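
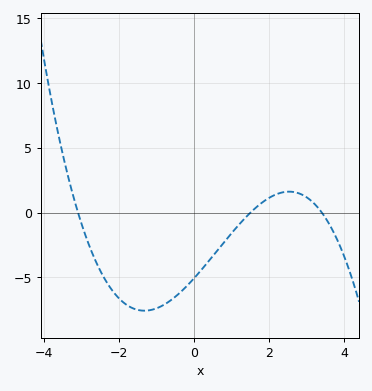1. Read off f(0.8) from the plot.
-2.5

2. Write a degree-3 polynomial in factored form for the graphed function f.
y = -0.32(x + 3.1)(x - 1.5)(x - 3.4)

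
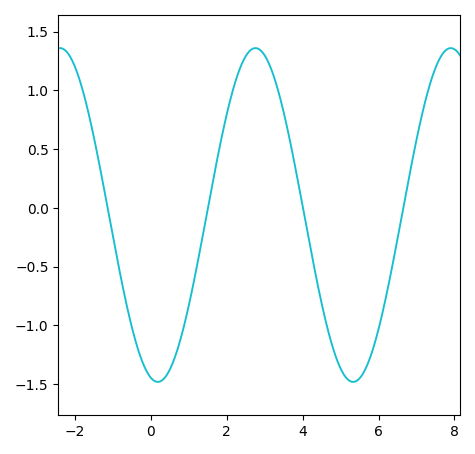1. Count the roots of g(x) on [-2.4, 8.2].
4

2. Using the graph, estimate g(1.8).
0.5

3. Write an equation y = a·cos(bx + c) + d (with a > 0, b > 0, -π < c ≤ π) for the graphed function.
y = 1.42cos(1.2x + 2.9) - 0.06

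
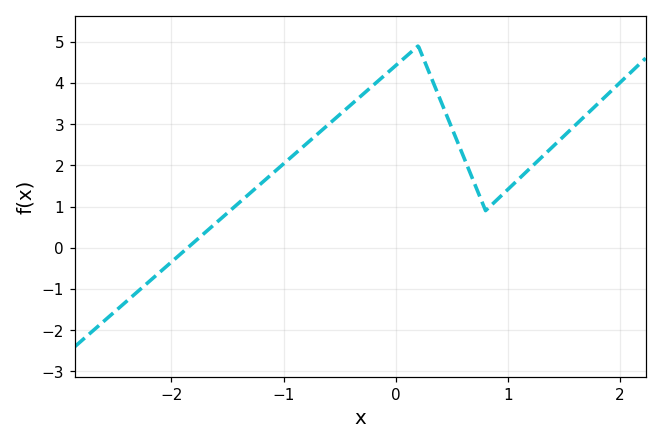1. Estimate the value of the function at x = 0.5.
2.9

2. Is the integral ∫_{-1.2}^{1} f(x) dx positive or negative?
positive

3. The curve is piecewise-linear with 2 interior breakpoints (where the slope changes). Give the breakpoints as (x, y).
(0.2, 4.9); (0.8, 0.9)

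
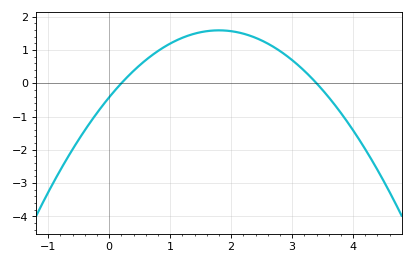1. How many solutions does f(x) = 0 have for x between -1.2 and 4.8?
2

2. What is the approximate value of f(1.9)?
1.58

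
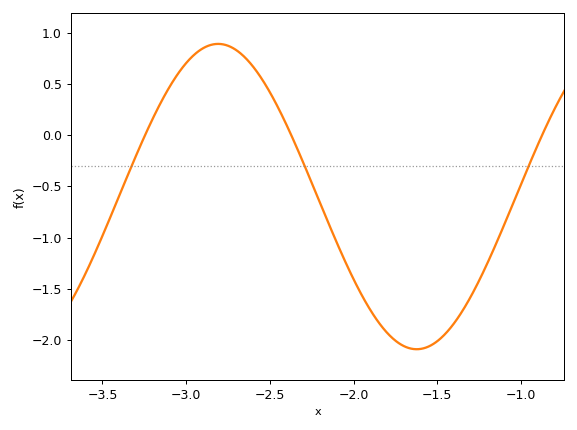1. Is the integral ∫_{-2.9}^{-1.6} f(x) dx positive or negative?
negative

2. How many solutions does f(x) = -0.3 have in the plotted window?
3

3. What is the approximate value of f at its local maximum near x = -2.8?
0.89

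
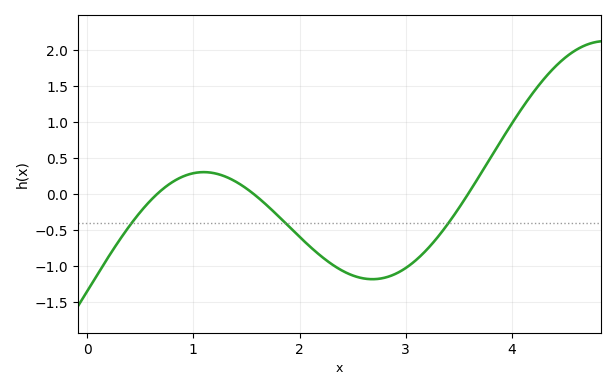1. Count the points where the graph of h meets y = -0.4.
3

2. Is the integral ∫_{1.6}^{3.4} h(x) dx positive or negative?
negative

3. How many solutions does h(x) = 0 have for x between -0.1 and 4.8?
3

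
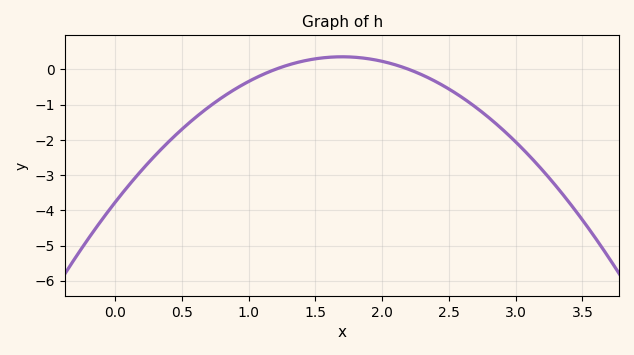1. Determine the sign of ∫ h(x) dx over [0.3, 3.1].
negative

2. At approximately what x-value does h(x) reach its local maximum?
1.7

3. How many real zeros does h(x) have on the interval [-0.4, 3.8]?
2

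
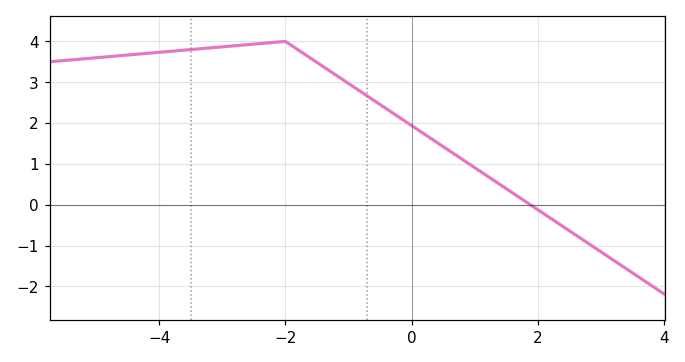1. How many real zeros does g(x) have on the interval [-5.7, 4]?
1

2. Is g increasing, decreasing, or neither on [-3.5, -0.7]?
neither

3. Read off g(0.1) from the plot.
1.8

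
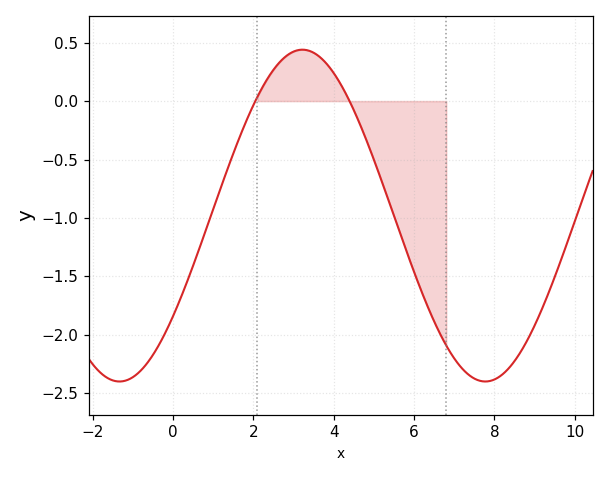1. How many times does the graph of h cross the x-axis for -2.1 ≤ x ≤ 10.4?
2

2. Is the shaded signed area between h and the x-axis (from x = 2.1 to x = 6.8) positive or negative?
negative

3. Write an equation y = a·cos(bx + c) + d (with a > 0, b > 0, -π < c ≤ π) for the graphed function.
y = 1.42cos(0.69x - 2.2) - 0.98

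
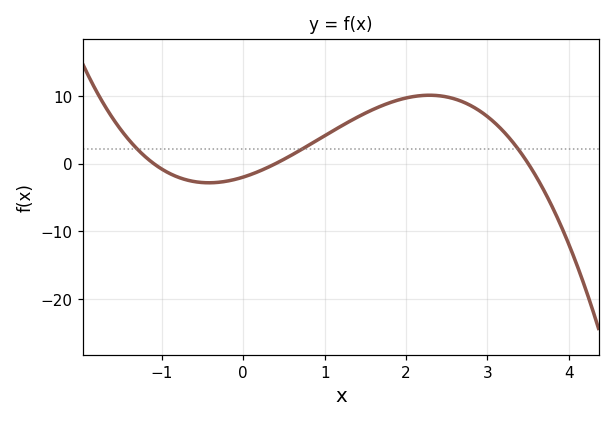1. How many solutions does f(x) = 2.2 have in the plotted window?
3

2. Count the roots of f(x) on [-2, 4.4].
3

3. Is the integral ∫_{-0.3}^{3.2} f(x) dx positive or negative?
positive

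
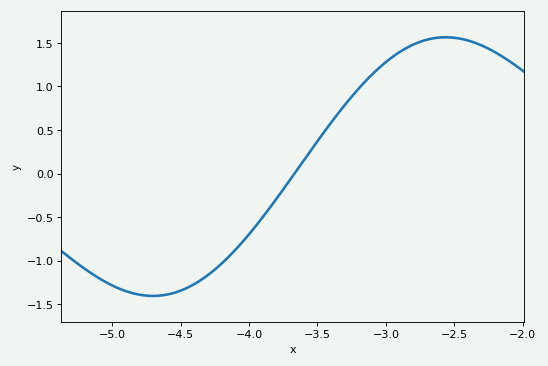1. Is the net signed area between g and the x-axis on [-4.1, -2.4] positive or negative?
positive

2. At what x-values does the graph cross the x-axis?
-3.65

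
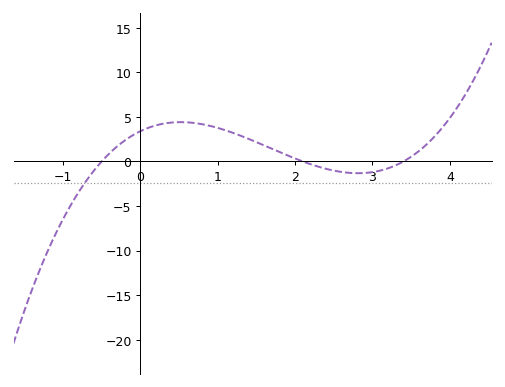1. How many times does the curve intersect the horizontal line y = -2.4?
1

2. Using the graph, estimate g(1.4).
2.5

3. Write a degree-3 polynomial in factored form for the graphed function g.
y = 0.95(x + 0.5)(x - 2.1)(x - 3.4)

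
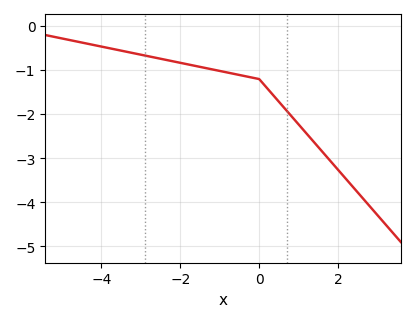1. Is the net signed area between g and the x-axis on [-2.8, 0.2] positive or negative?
negative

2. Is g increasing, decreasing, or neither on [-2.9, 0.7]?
decreasing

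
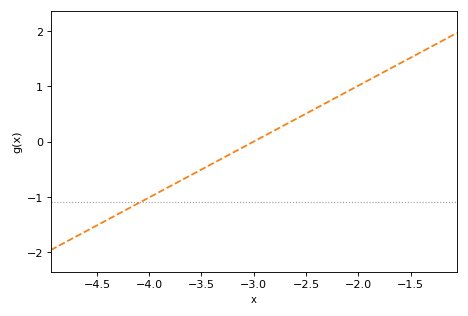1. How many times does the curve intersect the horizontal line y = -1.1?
1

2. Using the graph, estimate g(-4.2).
-1.21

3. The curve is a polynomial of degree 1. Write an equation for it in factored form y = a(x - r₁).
y = 1.01(x + 3)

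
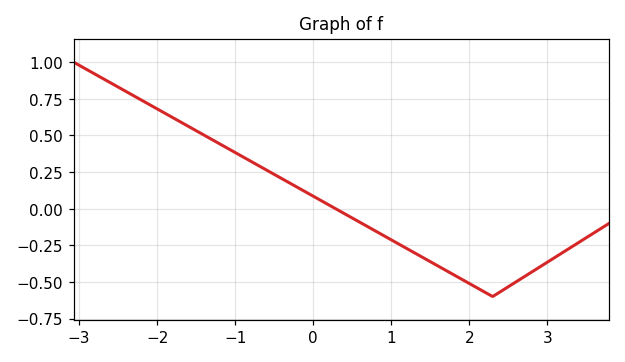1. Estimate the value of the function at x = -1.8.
0.622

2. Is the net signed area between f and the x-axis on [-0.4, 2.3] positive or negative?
negative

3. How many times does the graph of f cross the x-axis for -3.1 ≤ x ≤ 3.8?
1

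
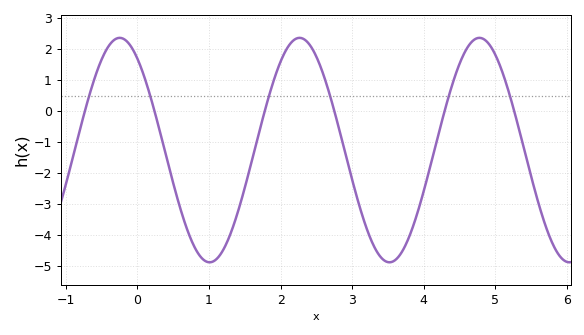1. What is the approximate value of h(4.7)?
2.3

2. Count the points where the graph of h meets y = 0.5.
6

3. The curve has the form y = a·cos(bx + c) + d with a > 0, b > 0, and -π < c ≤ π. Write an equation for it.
y = 3.63cos(2.5x + 0.62) - 1.26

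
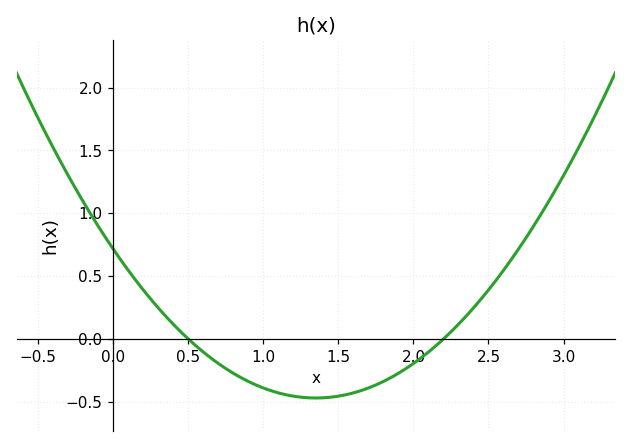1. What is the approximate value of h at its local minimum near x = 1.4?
-0.47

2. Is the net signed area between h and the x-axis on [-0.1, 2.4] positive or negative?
negative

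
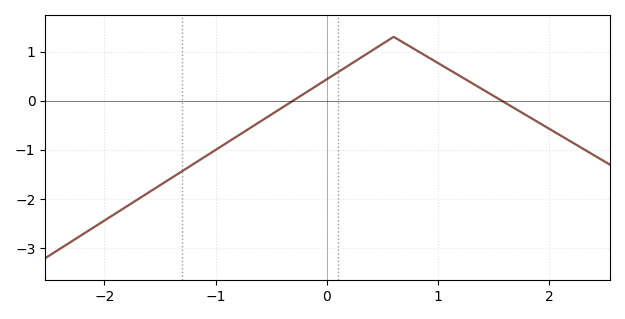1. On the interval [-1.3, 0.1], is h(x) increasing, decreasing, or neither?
increasing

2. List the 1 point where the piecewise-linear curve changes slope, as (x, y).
(0.6, 1.3)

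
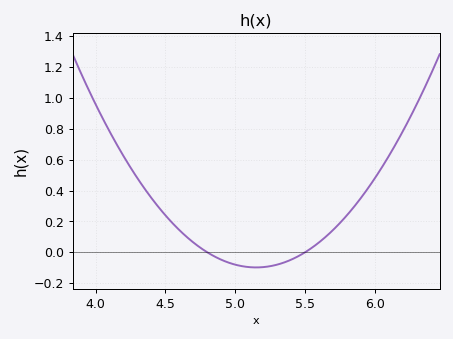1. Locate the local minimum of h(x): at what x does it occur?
5.15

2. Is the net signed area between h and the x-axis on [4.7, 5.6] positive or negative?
negative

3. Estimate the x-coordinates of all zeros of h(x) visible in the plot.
4.8, 5.5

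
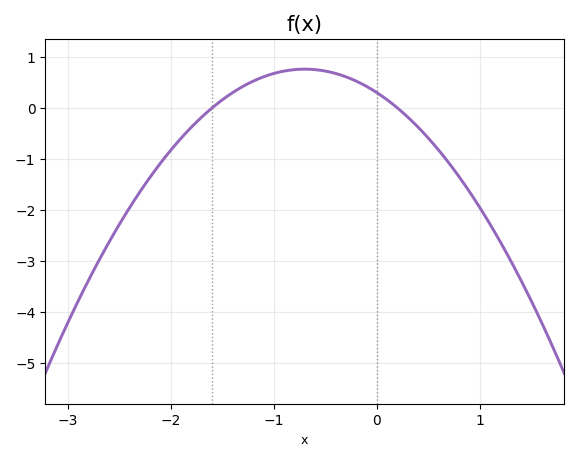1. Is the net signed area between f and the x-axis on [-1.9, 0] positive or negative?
positive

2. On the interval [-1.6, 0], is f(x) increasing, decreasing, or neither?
neither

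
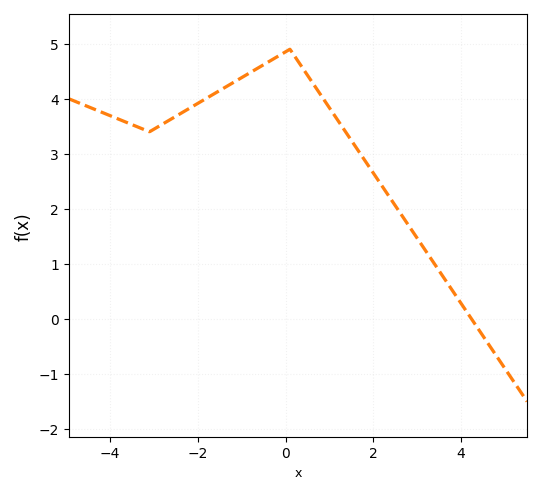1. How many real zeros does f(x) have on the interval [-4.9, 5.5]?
1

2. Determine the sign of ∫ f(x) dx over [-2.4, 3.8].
positive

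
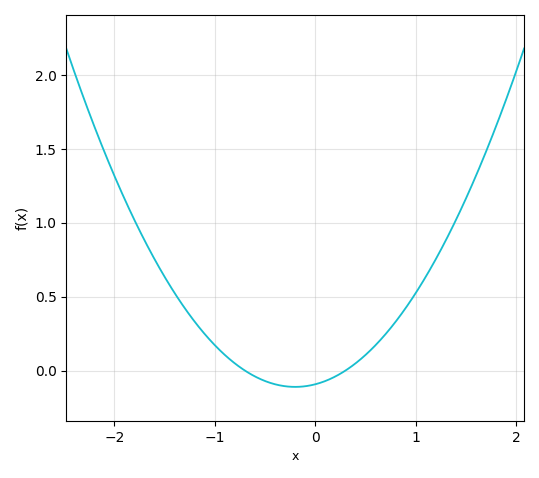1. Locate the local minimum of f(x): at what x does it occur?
-0.2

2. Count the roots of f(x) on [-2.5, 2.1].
2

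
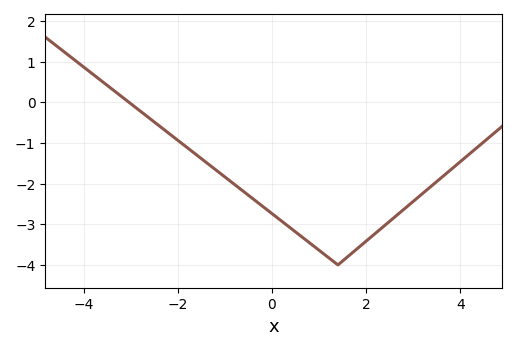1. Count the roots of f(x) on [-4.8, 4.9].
1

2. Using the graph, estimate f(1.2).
-3.82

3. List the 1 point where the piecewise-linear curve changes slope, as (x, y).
(1.4, -4)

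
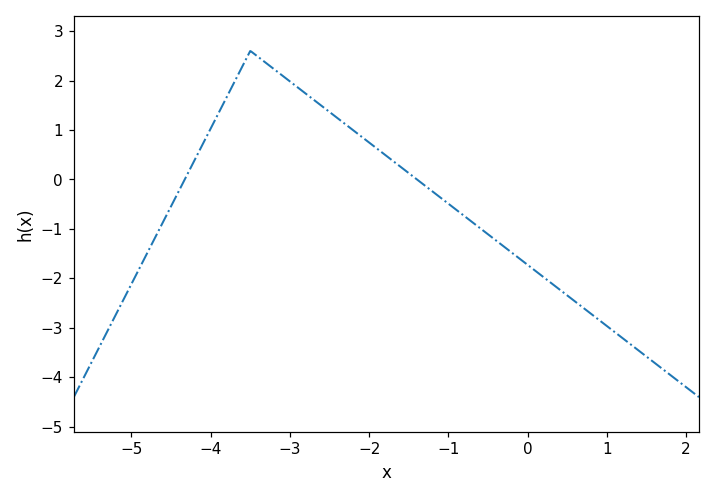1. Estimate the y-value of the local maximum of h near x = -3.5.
2.6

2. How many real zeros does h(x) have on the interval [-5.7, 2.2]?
2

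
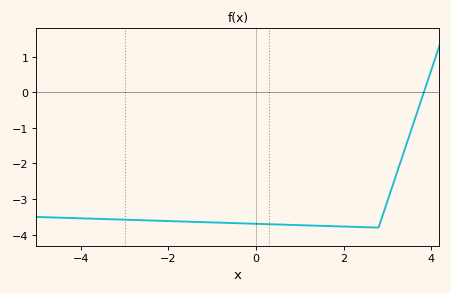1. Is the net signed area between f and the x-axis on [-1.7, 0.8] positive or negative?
negative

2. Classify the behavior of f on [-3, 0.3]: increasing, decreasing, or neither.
decreasing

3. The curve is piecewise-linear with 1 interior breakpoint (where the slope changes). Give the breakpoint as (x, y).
(2.8, -3.8)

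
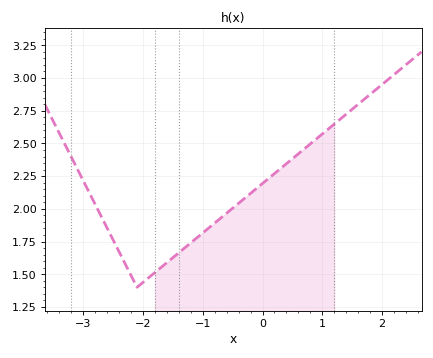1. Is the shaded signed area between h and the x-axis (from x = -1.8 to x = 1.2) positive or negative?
positive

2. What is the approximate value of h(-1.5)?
1.63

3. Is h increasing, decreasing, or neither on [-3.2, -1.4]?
neither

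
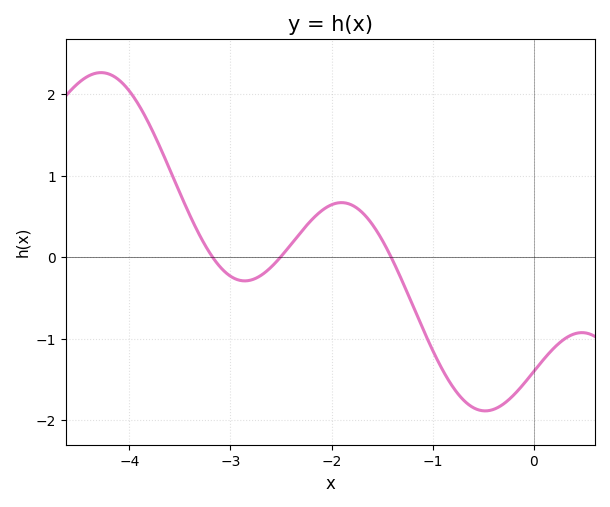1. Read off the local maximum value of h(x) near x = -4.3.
2.3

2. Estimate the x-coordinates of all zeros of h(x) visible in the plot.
-3.2, -2.5, -1.4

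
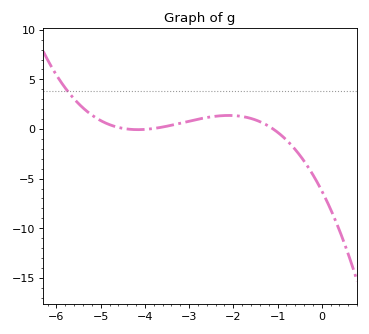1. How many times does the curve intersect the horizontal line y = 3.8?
1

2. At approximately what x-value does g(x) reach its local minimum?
-4.2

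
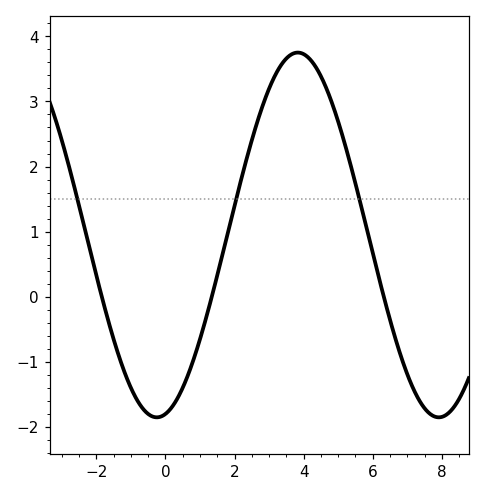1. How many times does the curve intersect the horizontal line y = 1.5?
3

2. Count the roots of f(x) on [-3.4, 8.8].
3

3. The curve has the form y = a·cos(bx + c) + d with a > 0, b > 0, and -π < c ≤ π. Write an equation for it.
y = 2.8cos(0.77x - 2.95) + 0.95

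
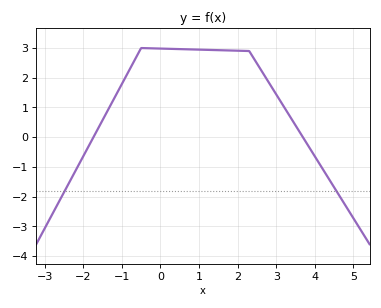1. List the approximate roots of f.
-1.73, 3.69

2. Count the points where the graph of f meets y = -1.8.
2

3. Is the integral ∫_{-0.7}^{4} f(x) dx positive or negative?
positive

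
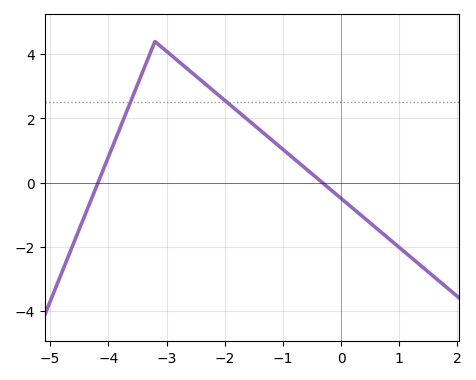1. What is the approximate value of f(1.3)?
-2.4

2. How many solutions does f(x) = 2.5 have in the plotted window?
2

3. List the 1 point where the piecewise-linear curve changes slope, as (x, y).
(-3.2, 4.4)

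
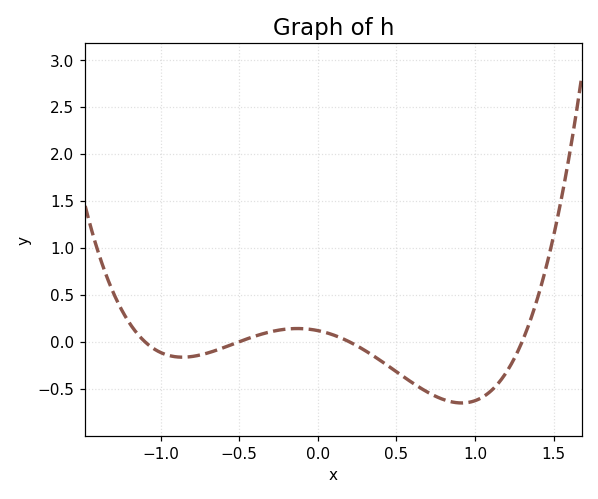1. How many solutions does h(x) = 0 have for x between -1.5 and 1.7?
4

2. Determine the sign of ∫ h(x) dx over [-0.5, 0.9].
negative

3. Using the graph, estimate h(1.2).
-0.3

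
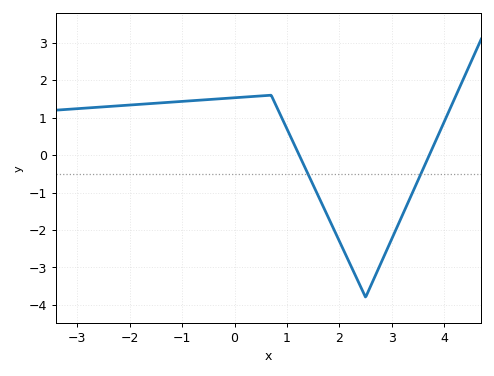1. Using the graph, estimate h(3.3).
-1.3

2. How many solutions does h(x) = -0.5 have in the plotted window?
2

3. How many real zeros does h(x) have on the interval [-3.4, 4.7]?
2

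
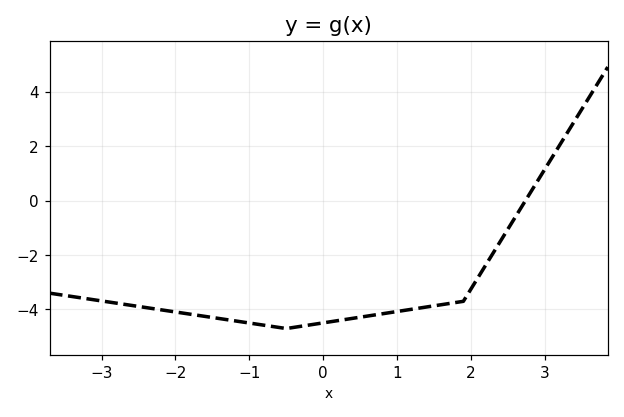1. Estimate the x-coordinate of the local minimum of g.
-0.4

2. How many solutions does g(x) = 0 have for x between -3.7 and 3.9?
1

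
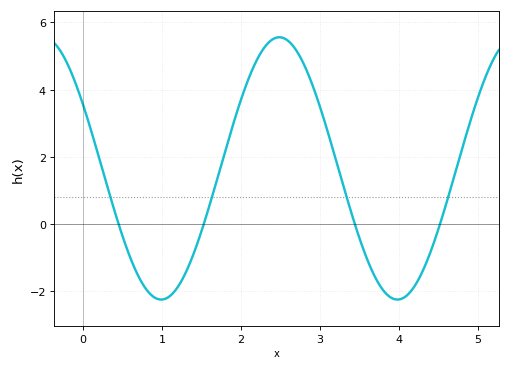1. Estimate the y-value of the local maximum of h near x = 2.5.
5.6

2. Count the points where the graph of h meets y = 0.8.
4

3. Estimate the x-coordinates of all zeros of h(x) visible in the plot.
0.5, 1.5, 3.4, 4.5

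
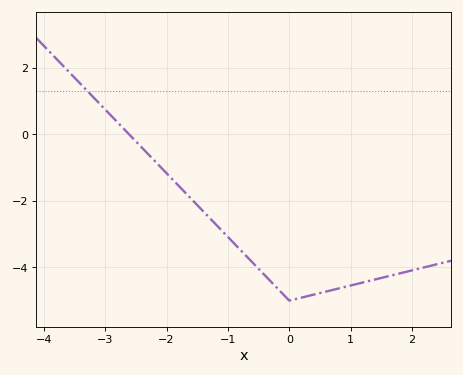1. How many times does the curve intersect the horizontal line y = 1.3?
1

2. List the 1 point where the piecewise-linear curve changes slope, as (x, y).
(0, -5)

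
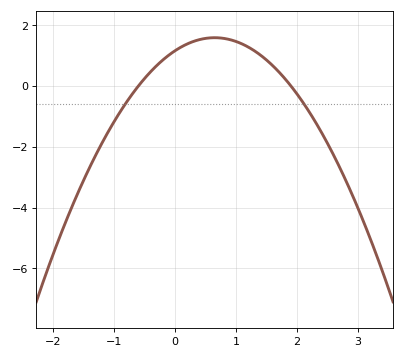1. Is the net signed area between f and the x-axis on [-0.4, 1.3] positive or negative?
positive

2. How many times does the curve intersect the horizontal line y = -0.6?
2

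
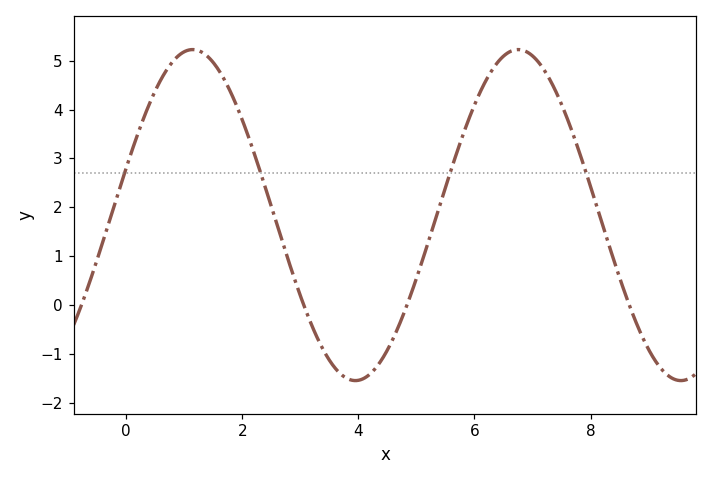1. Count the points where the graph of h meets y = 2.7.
4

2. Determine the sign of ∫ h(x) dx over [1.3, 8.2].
positive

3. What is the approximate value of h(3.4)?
-0.9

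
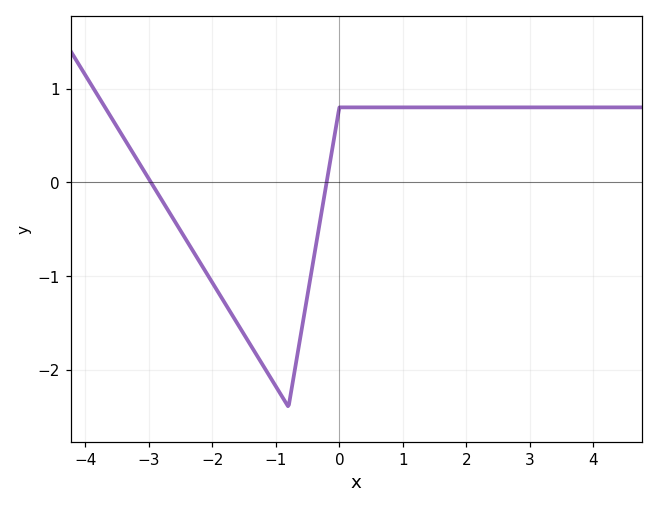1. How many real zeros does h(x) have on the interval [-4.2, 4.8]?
2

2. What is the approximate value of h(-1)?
-2.2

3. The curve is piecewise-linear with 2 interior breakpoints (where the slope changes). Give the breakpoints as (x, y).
(-0.8, -2.4); (0, 0.8)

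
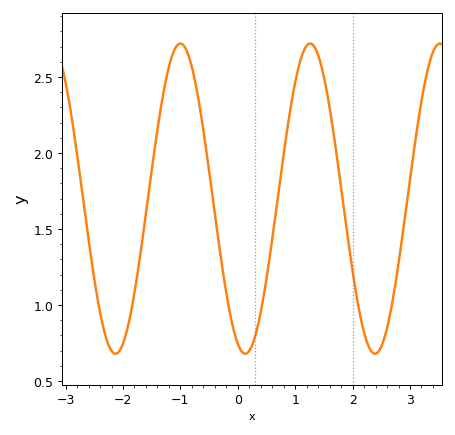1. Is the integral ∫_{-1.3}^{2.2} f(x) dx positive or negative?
positive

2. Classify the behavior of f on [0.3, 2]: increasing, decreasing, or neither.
neither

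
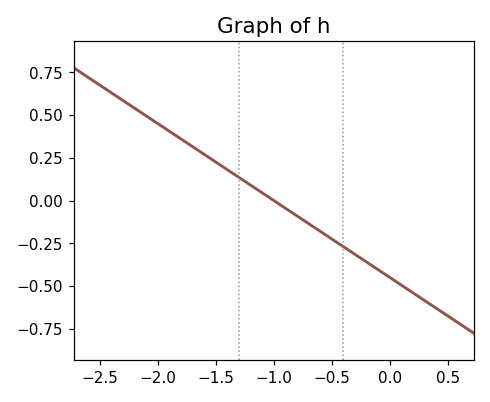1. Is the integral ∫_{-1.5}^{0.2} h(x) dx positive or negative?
negative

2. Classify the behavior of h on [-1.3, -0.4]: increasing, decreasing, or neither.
decreasing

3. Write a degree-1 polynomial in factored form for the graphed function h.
y = -0.45(x + 1)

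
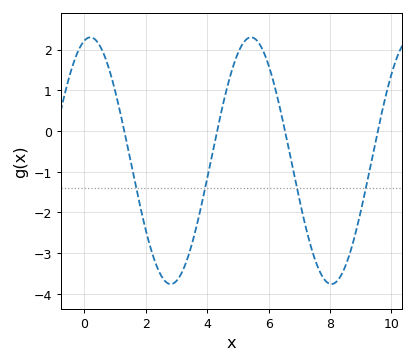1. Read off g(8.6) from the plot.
-3.1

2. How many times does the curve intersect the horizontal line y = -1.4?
4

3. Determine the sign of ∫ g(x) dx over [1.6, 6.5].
negative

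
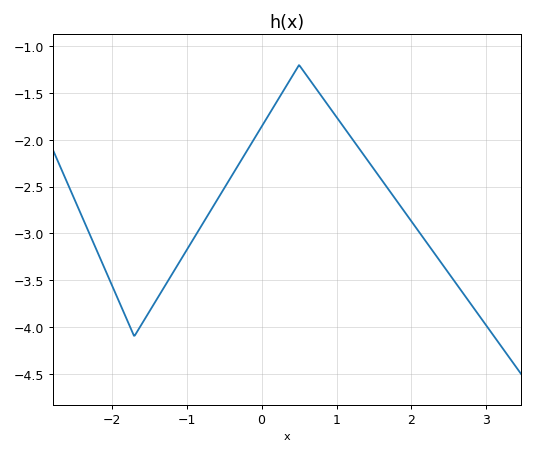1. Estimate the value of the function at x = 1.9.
-2.75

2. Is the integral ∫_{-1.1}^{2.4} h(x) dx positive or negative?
negative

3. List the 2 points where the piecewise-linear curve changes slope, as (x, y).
(-1.7, -4.1); (0.5, -1.2)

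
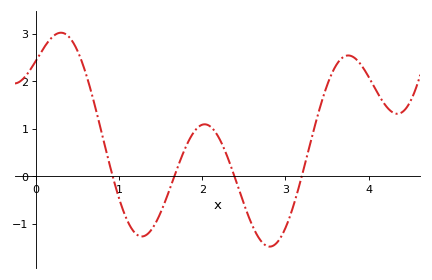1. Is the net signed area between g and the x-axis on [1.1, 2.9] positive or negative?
negative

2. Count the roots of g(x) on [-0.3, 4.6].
4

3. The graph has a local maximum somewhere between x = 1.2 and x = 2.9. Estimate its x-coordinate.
2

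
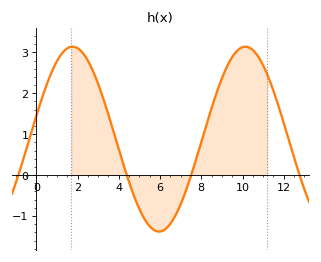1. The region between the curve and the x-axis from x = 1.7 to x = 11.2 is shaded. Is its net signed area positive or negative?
positive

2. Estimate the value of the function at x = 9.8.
3.07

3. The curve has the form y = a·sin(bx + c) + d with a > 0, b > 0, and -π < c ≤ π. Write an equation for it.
y = 2.26sin(0.75x + 0.252) + 0.88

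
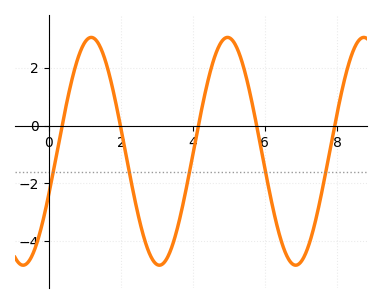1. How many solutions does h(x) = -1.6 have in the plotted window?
5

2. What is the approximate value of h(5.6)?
1.03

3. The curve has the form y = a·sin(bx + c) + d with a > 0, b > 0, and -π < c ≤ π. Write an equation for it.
y = 3.93sin(1.66x - 0.382) - 0.89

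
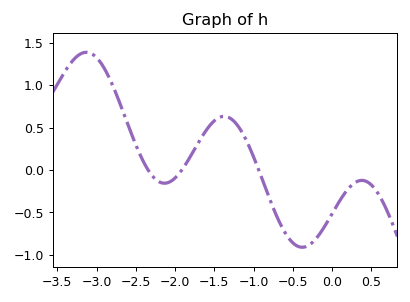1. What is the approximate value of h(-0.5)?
-0.85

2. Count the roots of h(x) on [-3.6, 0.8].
3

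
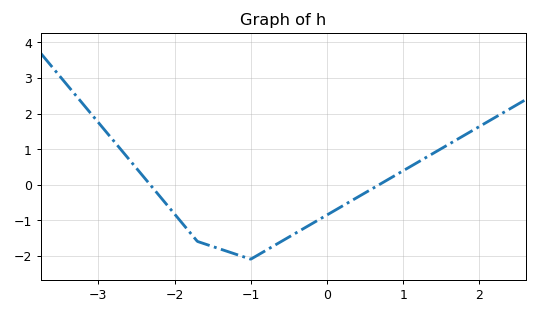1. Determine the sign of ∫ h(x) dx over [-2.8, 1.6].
negative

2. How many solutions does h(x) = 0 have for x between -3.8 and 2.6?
2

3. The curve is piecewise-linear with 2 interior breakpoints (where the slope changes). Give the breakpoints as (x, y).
(-1.7, -1.6); (-1, -2.1)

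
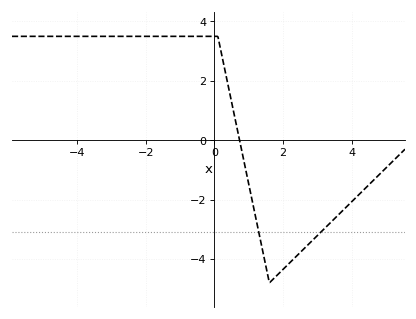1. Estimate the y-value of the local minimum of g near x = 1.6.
-4.8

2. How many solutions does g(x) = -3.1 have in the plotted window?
2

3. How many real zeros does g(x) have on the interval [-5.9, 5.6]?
1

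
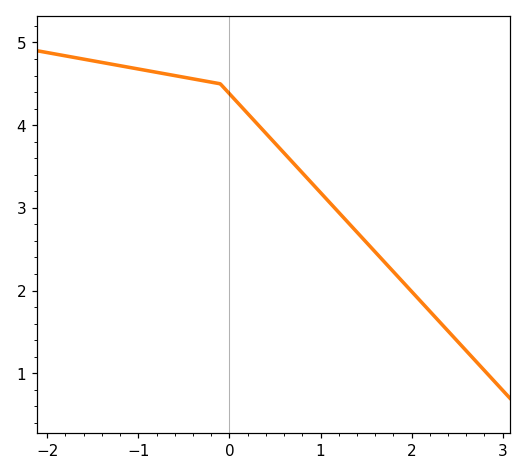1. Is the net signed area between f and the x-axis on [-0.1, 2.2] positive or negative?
positive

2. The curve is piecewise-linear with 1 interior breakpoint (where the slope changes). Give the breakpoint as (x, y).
(-0.1, 4.5)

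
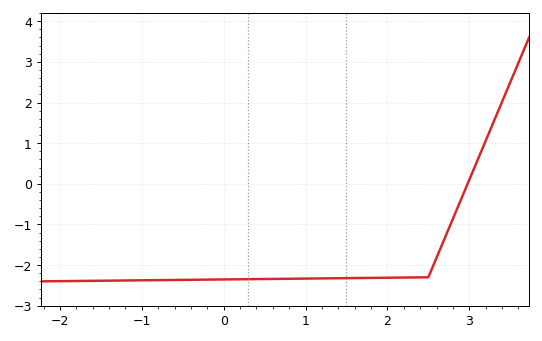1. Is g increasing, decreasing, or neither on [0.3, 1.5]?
increasing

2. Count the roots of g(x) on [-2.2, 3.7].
1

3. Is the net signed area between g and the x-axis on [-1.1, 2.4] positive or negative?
negative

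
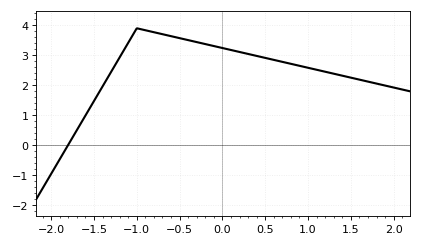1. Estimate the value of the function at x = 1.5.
2.25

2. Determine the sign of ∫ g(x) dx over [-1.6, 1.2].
positive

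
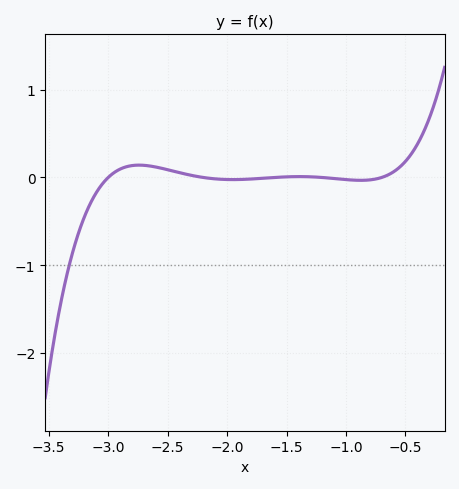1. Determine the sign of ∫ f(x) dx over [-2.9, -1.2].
positive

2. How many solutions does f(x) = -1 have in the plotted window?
1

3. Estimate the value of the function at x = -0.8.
0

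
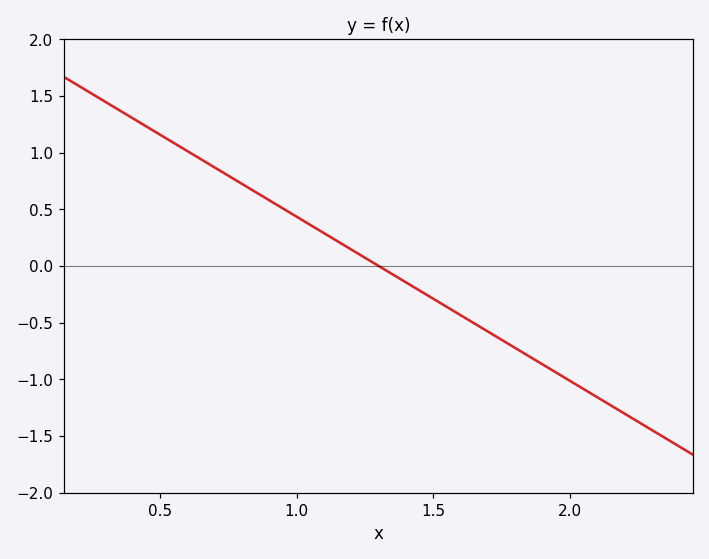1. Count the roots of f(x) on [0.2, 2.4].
1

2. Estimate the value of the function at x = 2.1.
-1.15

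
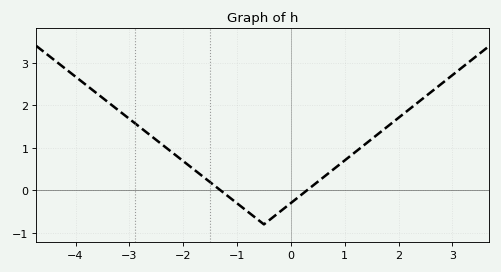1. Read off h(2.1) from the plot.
1.81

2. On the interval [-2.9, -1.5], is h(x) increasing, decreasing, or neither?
decreasing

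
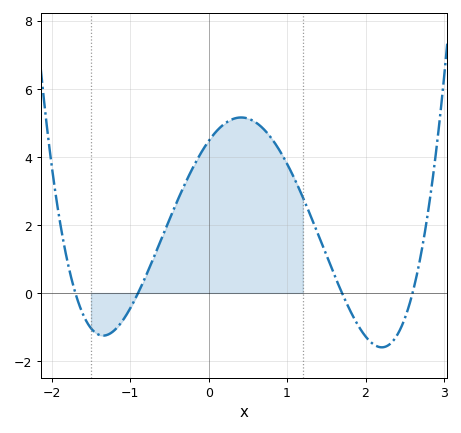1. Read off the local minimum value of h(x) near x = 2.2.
-1.6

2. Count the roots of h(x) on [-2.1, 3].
4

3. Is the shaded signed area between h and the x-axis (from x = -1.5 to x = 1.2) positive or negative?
positive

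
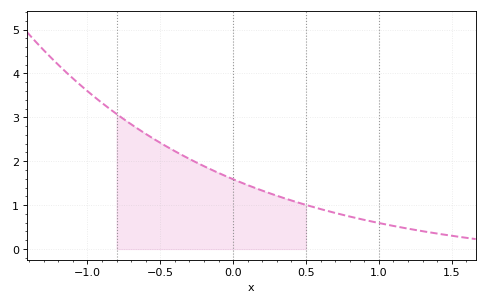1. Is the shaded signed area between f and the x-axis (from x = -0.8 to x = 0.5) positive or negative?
positive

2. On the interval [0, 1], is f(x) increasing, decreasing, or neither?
decreasing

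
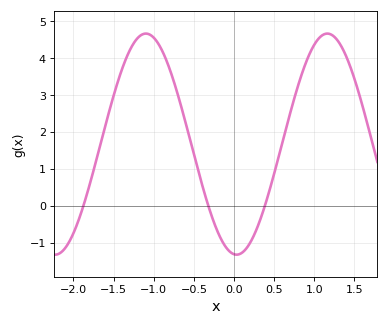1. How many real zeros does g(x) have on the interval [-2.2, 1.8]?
3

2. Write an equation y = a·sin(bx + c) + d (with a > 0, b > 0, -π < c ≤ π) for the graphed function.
y = 3sin(2.78x - 1.66) + 1.67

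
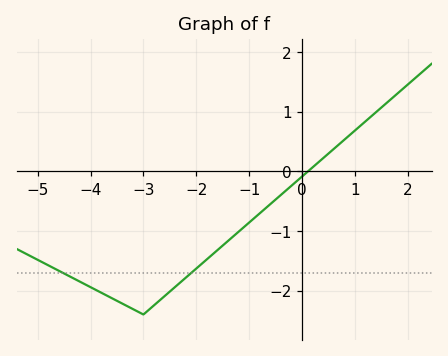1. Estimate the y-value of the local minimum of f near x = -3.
-2.4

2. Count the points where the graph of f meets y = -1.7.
2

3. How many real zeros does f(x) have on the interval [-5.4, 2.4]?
1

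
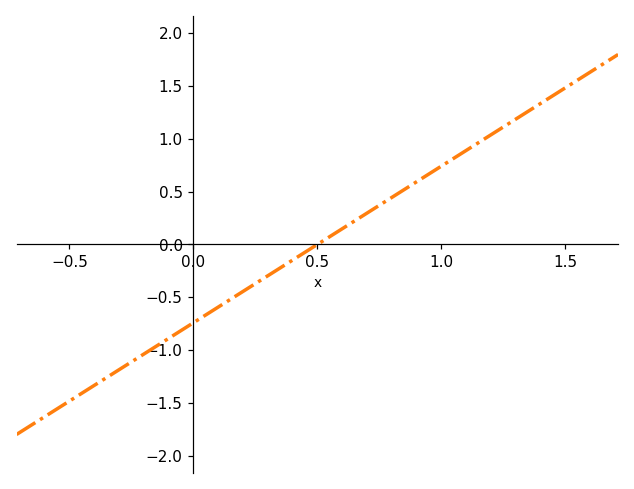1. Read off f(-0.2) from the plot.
-1.04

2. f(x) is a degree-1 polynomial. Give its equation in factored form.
y = 1.48(x - 0.5)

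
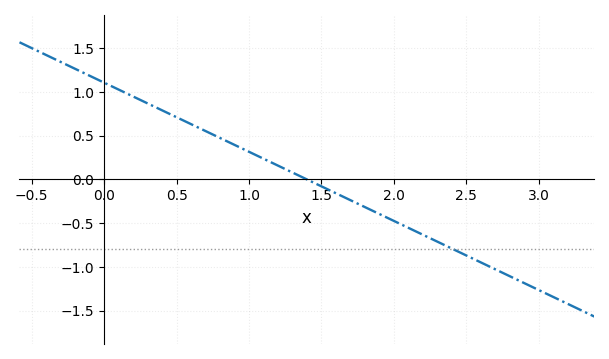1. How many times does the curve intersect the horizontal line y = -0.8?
1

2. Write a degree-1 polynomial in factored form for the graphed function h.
y = -0.79(x - 1.4)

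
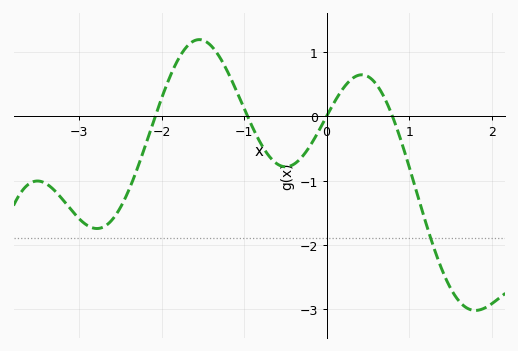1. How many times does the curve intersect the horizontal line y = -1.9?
1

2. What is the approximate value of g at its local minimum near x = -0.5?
-0.785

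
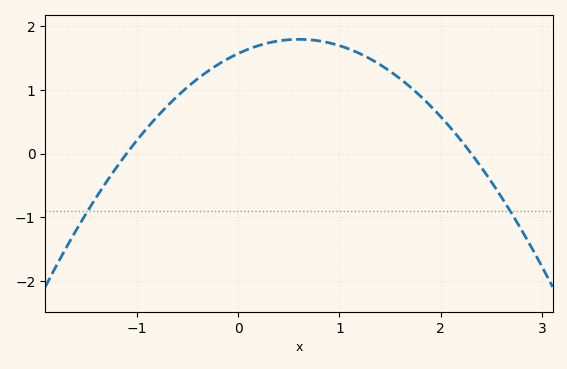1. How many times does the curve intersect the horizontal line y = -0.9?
2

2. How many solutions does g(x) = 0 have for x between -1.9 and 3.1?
2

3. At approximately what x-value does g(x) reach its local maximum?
0.6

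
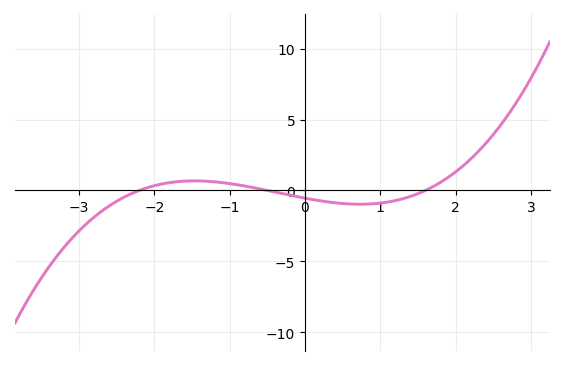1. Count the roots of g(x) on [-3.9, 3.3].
3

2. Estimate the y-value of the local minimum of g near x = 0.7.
-1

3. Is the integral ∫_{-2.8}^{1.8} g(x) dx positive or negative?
negative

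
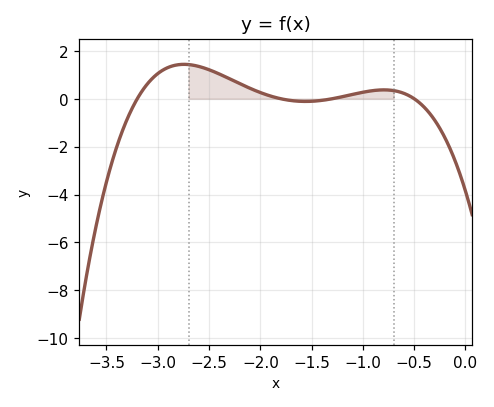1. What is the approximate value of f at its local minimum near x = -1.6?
-0.112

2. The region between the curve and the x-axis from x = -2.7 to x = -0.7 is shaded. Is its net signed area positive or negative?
positive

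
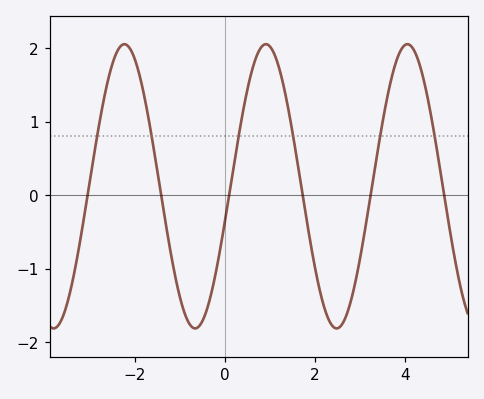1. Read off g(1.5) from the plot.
0.9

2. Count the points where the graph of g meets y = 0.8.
6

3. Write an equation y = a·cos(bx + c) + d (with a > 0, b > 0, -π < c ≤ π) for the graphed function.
y = 1.93cos(2x - 1.8) + 0.12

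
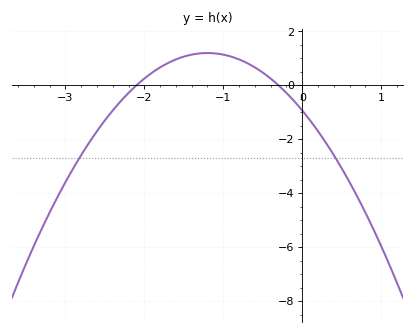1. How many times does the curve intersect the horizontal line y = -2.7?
2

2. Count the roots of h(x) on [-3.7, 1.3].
2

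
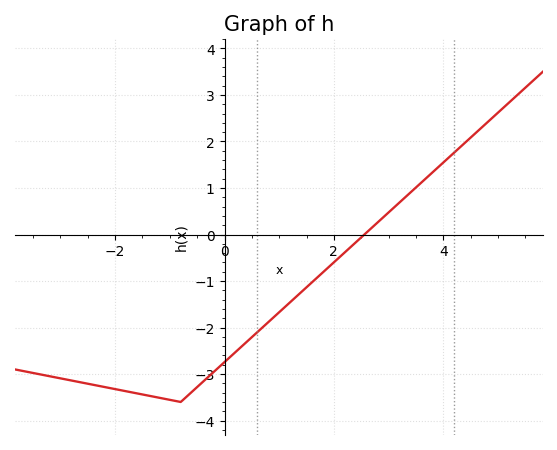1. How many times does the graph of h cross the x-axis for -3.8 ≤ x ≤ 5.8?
1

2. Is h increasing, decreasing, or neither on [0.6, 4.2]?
increasing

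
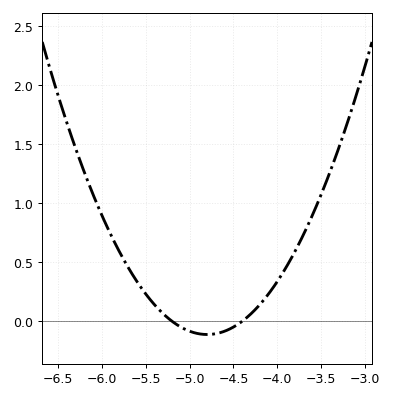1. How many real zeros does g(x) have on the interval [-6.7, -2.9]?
2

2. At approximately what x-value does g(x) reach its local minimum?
-4.8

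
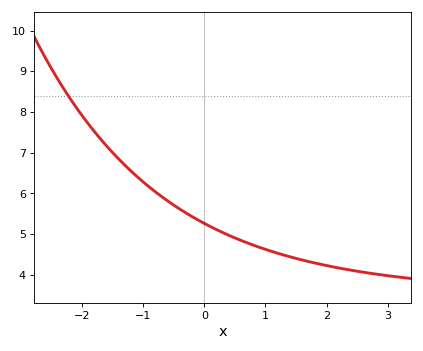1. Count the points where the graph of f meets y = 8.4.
1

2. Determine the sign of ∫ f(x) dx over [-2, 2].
positive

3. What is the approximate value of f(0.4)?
5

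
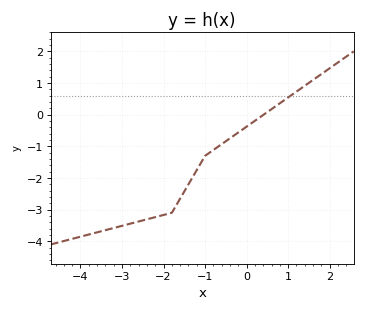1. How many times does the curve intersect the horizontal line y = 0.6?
1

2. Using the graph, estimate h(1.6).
1.1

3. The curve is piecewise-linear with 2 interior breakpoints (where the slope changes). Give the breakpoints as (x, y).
(-1.8, -3.1); (-1, -1.3)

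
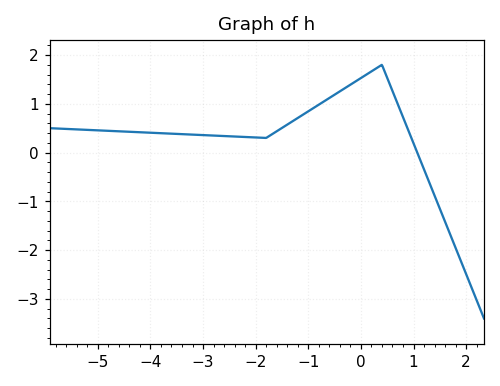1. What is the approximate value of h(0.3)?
1.7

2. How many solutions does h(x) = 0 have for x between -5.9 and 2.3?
1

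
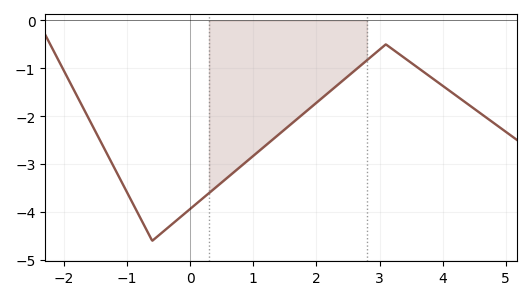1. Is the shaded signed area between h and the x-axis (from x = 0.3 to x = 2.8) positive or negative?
negative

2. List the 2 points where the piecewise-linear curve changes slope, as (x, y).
(-0.6, -4.6); (3.1, -0.5)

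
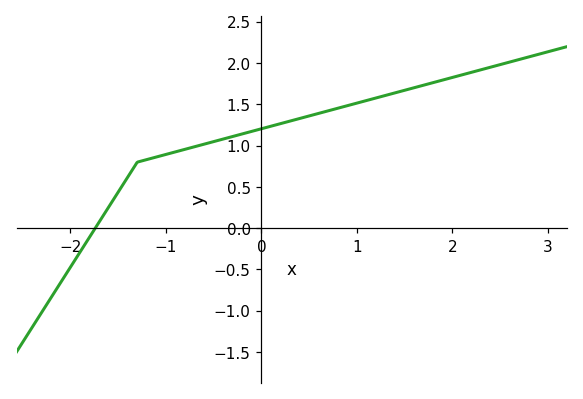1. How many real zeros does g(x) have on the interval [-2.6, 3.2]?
1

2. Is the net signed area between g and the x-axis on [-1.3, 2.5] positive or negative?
positive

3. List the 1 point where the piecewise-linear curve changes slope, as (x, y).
(-1.3, 0.8)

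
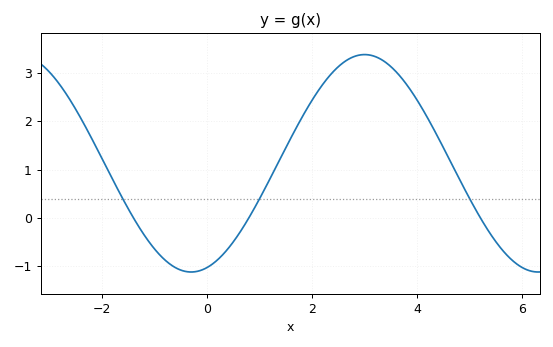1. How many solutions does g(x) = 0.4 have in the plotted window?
3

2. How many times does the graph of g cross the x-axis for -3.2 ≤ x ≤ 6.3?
3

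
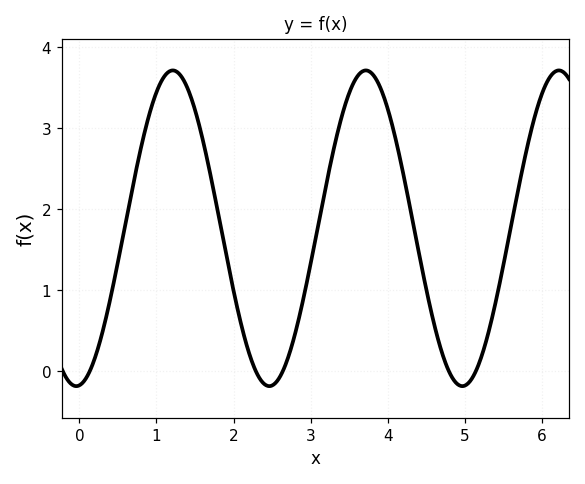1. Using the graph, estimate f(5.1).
-0.082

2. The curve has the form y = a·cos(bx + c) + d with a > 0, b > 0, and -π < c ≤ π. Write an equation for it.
y = 1.95cos(2.51x - 3.04) + 1.76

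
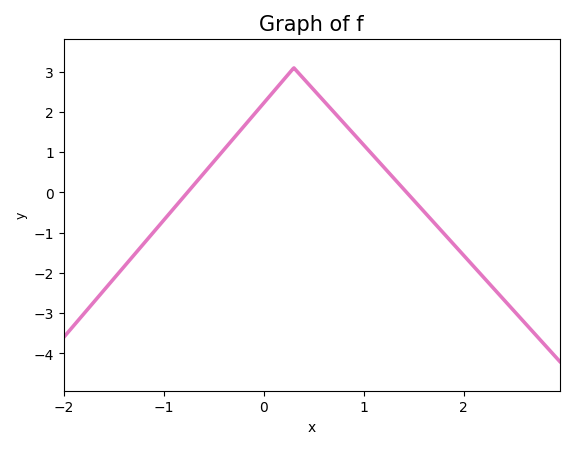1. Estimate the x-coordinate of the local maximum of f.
0.301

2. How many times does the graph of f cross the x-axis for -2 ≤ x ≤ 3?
2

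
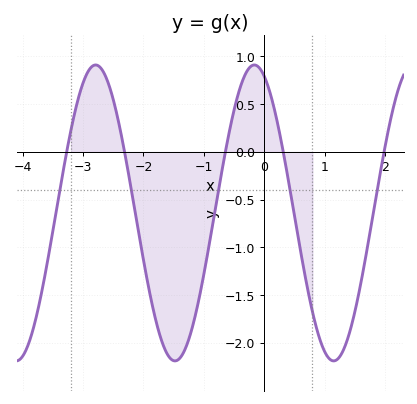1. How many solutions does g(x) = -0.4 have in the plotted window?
5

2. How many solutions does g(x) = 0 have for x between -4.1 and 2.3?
5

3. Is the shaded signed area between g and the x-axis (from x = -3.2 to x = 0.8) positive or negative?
negative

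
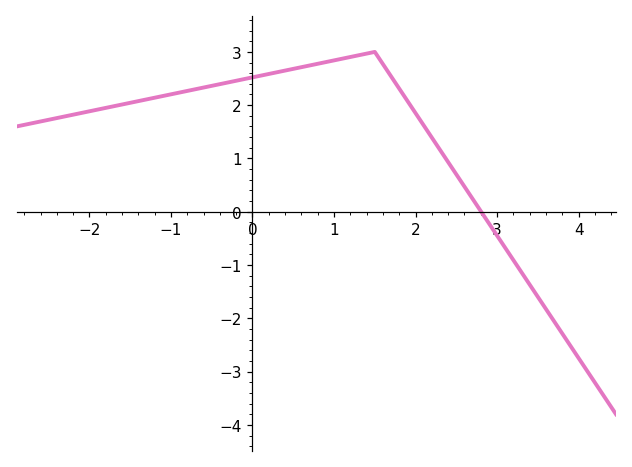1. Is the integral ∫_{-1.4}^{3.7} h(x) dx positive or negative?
positive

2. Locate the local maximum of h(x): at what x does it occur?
1.5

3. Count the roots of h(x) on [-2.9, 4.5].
1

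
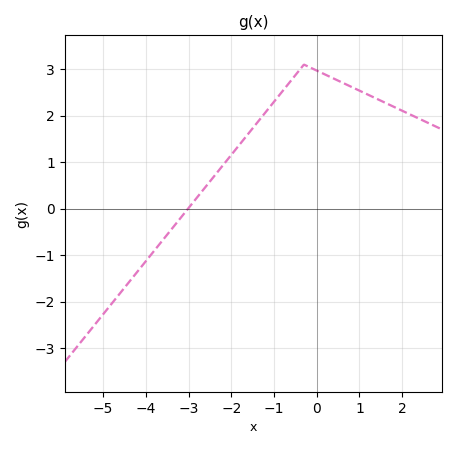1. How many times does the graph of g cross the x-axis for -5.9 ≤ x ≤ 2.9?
1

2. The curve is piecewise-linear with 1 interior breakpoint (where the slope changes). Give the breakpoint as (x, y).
(-0.3, 3.1)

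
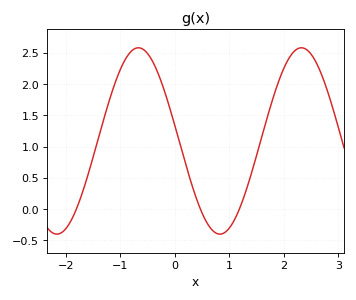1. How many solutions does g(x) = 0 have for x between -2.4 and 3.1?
3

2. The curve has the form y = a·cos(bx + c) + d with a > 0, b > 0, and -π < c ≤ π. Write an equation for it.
y = 1.49cos(2.1x + 1.41) + 1.09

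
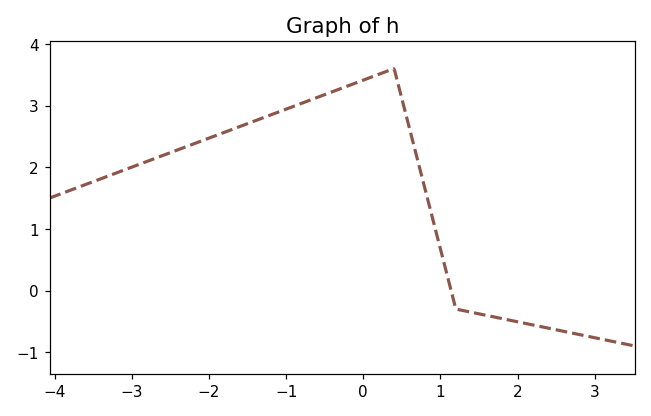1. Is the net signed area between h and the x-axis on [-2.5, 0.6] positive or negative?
positive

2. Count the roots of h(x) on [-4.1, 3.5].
1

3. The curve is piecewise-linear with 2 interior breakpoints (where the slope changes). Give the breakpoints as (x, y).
(0.4, 3.6); (1.2, -0.3)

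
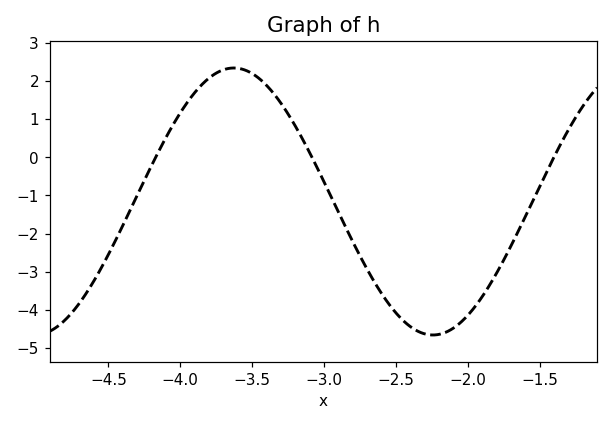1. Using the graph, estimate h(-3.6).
2.3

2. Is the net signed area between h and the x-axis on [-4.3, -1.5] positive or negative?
negative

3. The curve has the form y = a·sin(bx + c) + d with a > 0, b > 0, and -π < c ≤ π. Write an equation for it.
y = 3.5sin(2.3x - 2.8) - 1.16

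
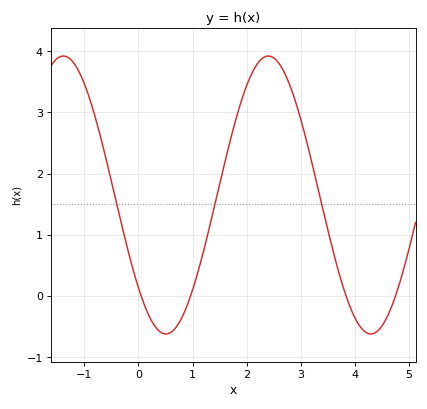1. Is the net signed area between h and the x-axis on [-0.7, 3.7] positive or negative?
positive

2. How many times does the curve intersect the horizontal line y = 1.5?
3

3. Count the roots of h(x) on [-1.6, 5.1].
4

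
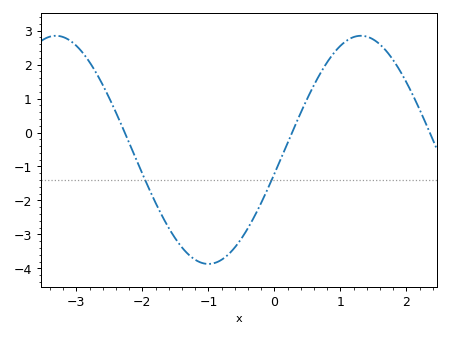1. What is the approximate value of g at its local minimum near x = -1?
-3.9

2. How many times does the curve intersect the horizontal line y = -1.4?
2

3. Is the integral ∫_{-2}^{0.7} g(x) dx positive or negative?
negative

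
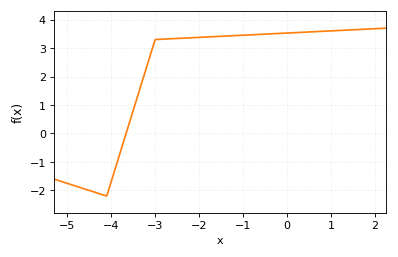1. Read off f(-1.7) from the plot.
3.4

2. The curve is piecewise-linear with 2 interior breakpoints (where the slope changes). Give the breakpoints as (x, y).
(-4.1, -2.2); (-3, 3.3)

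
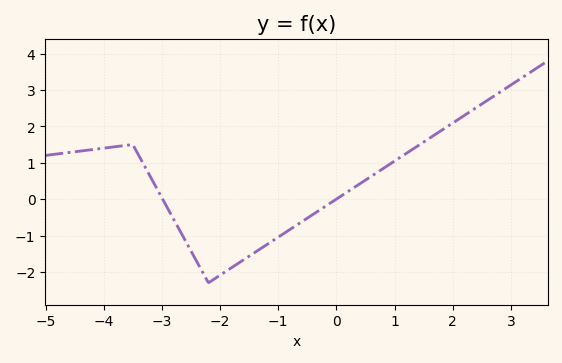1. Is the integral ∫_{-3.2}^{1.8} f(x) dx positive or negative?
negative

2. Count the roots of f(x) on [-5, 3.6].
2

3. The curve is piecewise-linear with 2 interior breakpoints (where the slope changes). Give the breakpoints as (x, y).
(-3.5, 1.5); (-2.2, -2.3)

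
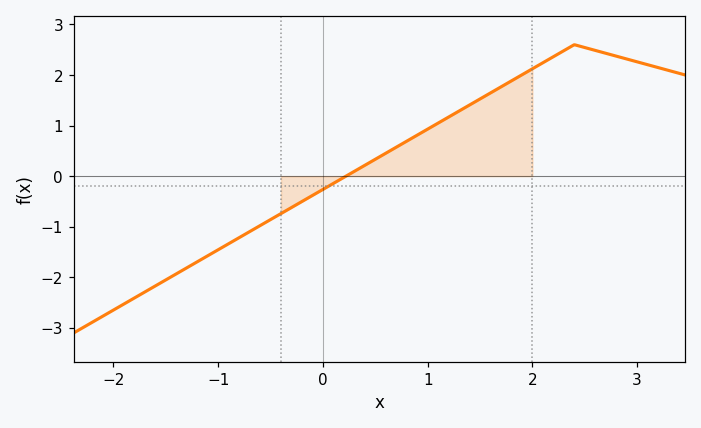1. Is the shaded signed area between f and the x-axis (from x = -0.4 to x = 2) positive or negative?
positive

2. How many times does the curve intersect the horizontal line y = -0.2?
1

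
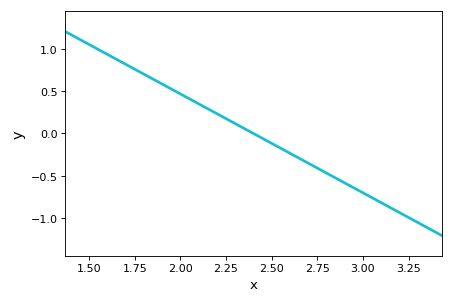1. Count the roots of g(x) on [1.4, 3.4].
1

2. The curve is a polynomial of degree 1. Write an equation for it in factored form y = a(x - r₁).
y = -1.17(x - 2.4)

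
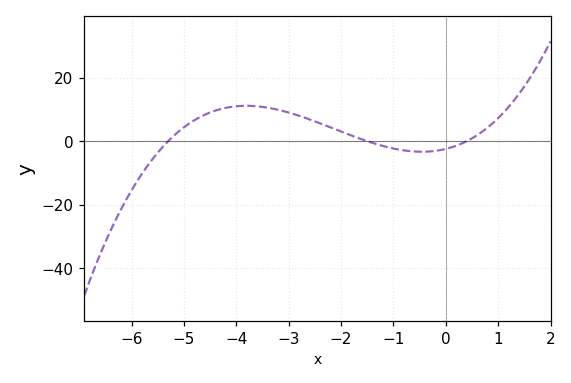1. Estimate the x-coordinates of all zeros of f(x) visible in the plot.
-5.3, -1.5, 0.4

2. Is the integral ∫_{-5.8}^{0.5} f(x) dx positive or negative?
positive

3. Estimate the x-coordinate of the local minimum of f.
-0.456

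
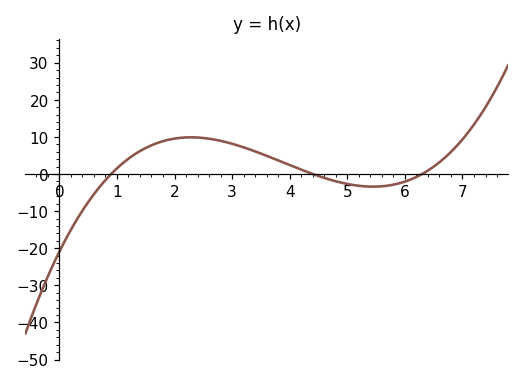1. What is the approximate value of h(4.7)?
-1.53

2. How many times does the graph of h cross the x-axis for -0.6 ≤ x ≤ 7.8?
3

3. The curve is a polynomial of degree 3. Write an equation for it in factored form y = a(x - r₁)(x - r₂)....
y = 0.84(x - 0.9)(x - 4.4)(x - 6.3)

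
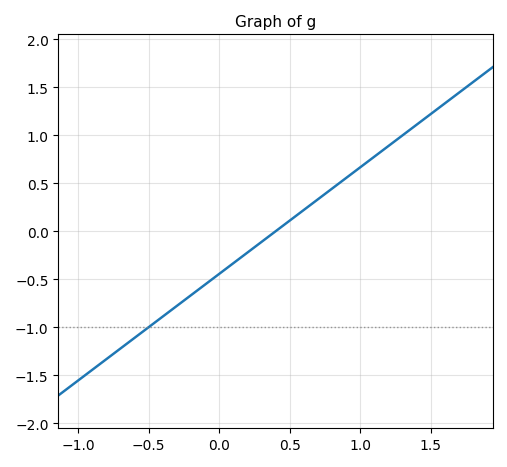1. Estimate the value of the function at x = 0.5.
0.1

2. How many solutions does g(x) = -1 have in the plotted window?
1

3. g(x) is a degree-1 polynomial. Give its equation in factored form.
y = 1.11(x - 0.4)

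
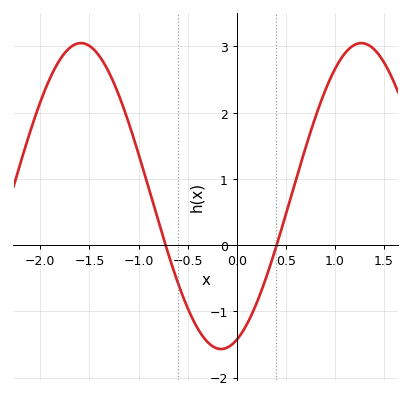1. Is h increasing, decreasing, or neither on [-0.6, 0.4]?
neither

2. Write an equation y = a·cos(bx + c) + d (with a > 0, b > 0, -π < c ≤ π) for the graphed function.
y = 2.31cos(2.2x - 2.8) + 0.74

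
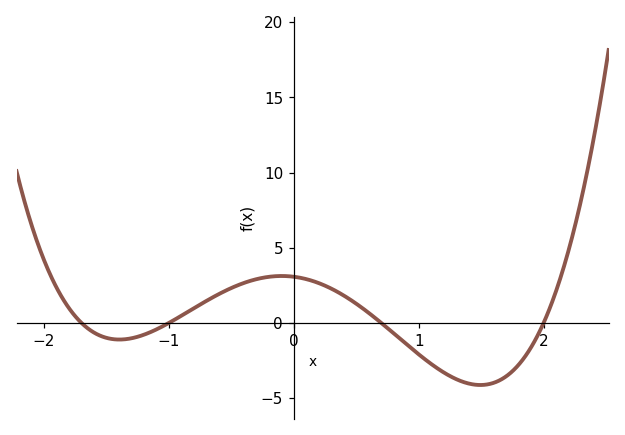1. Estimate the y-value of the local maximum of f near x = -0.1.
3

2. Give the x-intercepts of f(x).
-1.7, -1, 0.7, 2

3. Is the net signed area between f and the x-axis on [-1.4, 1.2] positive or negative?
positive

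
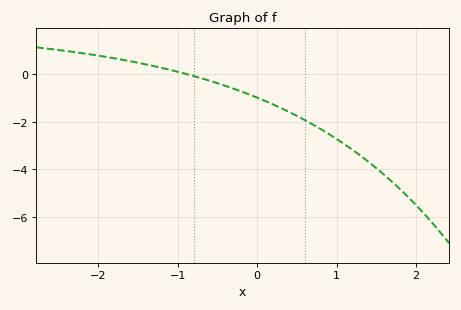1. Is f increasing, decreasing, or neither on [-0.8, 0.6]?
decreasing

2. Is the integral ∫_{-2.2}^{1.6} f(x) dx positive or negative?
negative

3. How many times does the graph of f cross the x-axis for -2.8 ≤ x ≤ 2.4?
1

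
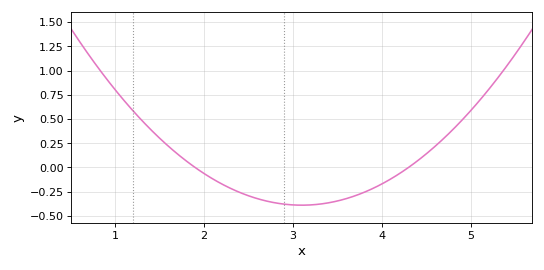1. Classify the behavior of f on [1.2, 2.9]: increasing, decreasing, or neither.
decreasing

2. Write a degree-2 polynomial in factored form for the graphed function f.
y = 0.27(x - 1.9)(x - 4.3)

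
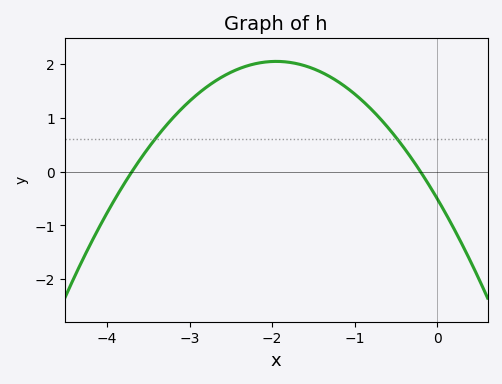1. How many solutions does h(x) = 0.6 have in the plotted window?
2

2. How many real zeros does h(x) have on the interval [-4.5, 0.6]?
2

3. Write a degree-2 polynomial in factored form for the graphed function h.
y = -0.67(x + 3.7)(x + 0.2)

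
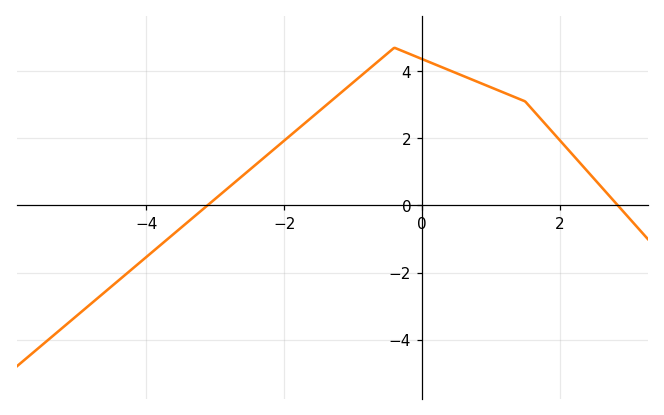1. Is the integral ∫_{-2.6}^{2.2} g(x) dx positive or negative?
positive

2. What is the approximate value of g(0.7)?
3.8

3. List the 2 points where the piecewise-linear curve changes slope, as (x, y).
(-0.4, 4.7); (1.5, 3.1)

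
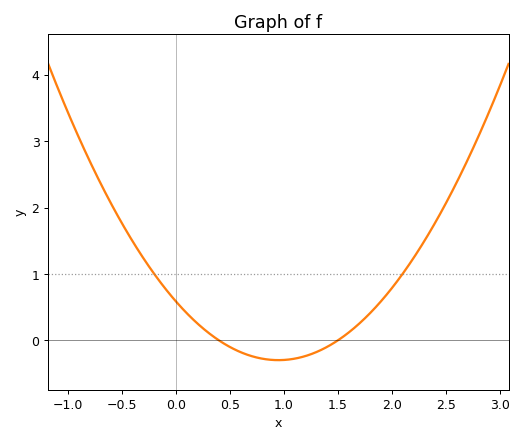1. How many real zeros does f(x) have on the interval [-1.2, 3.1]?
2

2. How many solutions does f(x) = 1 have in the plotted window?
2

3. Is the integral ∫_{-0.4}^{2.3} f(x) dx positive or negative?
positive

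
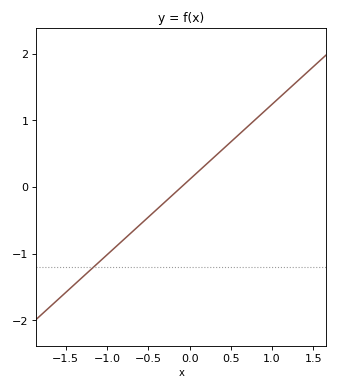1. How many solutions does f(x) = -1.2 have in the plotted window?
1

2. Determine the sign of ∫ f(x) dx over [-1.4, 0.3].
negative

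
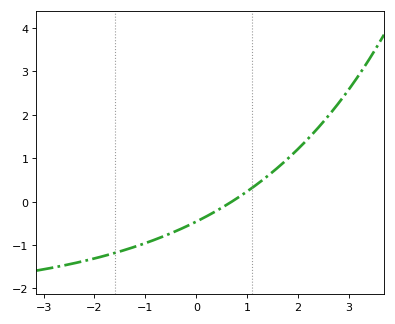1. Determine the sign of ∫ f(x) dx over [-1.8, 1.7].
negative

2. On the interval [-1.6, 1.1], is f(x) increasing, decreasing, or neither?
increasing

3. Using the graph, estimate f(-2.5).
-1.44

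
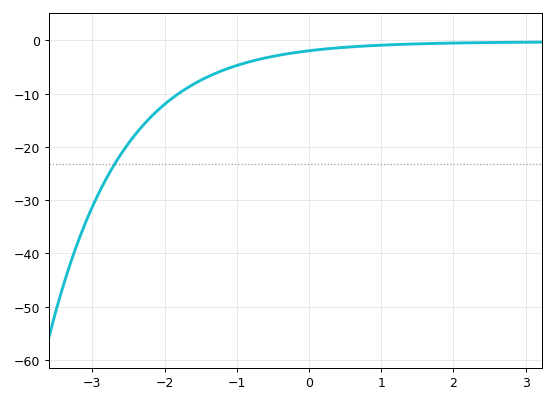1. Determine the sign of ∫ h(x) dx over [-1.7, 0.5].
negative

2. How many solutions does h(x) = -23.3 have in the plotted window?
1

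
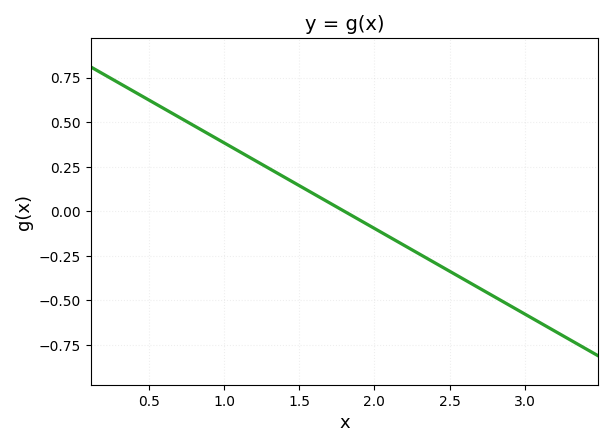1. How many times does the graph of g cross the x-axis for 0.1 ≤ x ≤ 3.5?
1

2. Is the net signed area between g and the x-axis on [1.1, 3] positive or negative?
negative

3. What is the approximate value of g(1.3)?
0.24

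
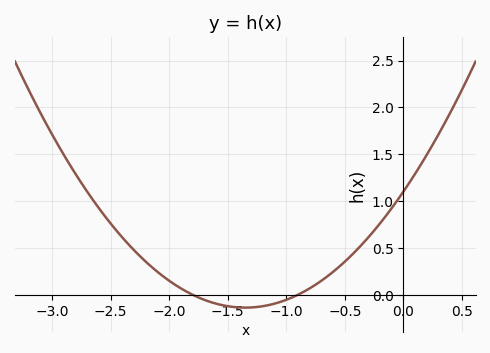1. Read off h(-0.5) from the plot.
0.35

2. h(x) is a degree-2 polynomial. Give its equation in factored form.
y = 0.68(x + 1.8)(x + 0.9)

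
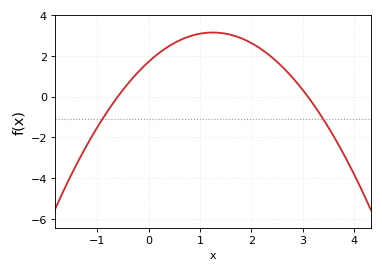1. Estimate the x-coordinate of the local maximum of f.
1.25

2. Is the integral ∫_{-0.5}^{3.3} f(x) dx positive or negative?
positive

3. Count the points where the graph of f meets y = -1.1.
2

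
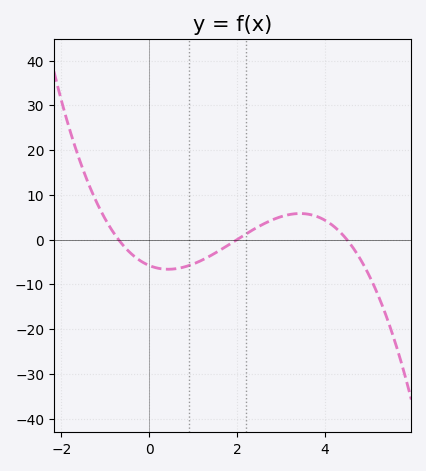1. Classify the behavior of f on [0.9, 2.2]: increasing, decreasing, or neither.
increasing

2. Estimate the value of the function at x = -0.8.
1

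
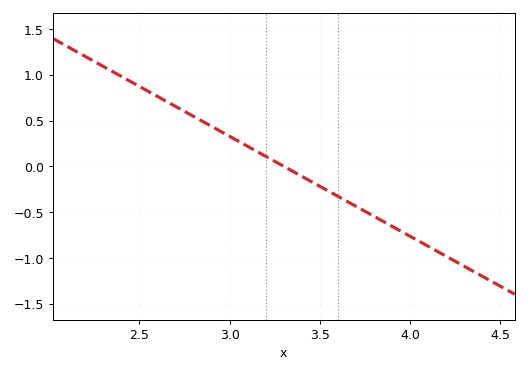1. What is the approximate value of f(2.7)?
0.654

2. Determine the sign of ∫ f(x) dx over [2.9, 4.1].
negative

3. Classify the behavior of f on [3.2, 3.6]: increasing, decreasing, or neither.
decreasing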